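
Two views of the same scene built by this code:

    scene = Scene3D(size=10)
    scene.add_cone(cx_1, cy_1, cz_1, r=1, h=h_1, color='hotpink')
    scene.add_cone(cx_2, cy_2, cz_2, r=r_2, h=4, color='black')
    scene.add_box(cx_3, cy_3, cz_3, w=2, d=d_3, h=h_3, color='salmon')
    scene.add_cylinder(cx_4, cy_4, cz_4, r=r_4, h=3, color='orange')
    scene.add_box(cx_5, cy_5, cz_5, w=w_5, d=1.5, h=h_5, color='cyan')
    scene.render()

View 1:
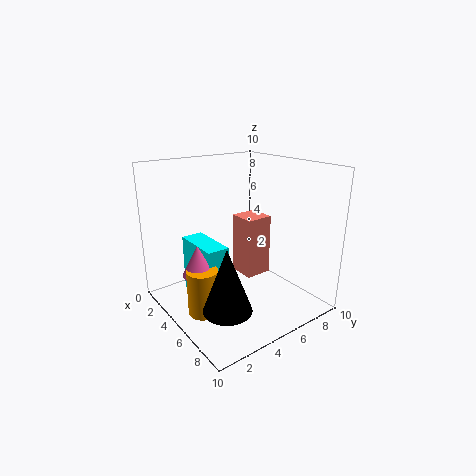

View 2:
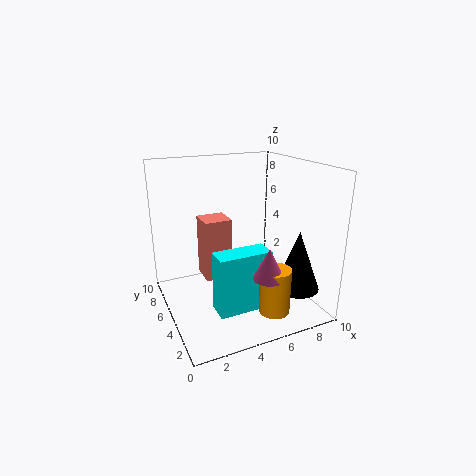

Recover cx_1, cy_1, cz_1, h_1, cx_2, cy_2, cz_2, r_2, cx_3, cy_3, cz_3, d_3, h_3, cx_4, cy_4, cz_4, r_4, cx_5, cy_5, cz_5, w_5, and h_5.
cx_1 = 5.5
cy_1 = 1.5
cz_1 = 3.5
h_1 = 2
cx_2 = 8
cy_2 = 2
cz_2 = 2
r_2 = 1.5
cx_3 = 3
cy_3 = 6
cz_3 = 1.5
d_3 = 2
h_3 = 4.5
cx_4 = 6
cy_4 = 1.5
cz_4 = 1
r_4 = 1
cx_5 = 2.5
cy_5 = 2
cz_5 = 1
w_5 = 3.5
h_5 = 4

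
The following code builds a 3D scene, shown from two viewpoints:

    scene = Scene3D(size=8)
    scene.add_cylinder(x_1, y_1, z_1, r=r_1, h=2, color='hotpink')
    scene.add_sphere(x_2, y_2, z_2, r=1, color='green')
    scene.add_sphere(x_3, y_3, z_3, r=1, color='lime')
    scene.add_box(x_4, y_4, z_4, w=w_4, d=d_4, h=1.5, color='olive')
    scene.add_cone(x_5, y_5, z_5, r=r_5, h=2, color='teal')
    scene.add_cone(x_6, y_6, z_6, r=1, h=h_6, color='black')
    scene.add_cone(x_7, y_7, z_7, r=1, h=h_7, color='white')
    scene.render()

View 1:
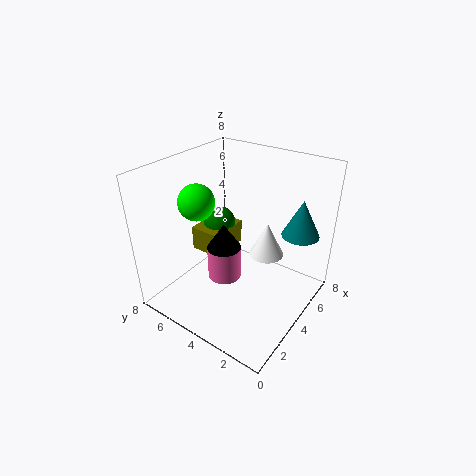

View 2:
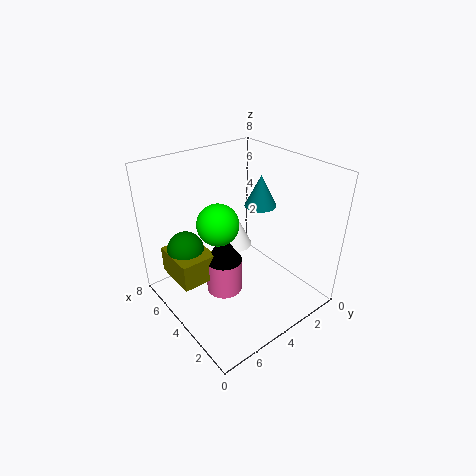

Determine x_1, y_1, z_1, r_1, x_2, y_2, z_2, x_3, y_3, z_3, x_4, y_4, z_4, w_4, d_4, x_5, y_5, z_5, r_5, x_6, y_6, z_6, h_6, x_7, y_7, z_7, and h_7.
x_1 = 4, y_1 = 5, z_1 = 1, r_1 = 1, x_2 = 5.5, y_2 = 6.5, z_2 = 3.5, x_3 = 3, y_3 = 6, z_3 = 6, x_4 = 4, y_4 = 5.5, z_4 = 2, w_4 = 2.5, d_4 = 2, x_5 = 5.5, y_5 = 1, z_5 = 4.5, r_5 = 1, x_6 = 4, y_6 = 5, z_6 = 3, h_6 = 1.5, x_7 = 5.5, y_7 = 3, z_7 = 2.5, h_7 = 2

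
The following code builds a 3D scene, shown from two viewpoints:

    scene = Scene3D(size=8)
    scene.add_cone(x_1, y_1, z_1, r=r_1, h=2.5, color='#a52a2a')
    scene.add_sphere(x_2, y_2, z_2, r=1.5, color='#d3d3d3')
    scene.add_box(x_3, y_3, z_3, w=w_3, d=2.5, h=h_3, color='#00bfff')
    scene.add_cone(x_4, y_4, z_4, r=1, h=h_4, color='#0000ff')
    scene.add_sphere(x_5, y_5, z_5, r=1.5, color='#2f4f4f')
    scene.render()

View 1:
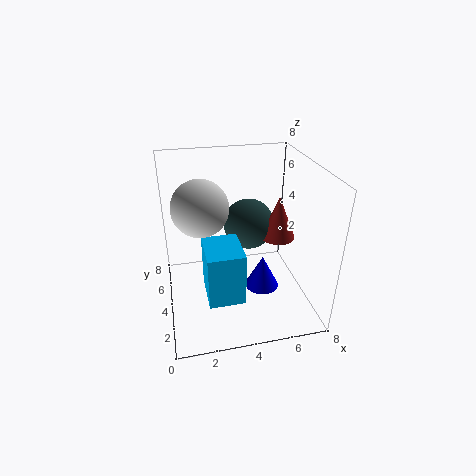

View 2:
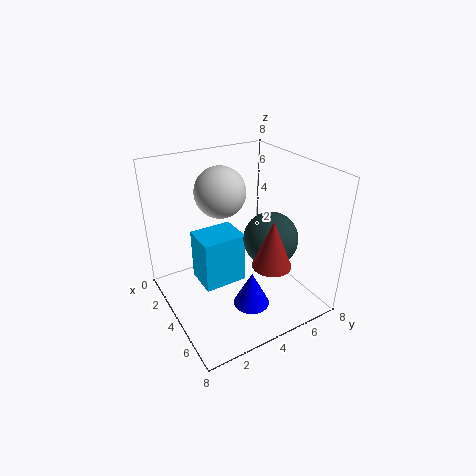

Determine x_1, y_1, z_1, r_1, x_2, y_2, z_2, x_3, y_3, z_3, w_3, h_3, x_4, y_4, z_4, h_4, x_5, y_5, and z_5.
x_1 = 6.5; y_1 = 4.5; z_1 = 3.5; r_1 = 1; x_2 = 2; y_2 = 4; z_2 = 6; x_3 = 2; y_3 = 2; z_3 = 1; w_3 = 2; h_3 = 3; x_4 = 5.5; y_4 = 4; z_4 = 0.5; h_4 = 2; x_5 = 5; y_5 = 5.5; z_5 = 4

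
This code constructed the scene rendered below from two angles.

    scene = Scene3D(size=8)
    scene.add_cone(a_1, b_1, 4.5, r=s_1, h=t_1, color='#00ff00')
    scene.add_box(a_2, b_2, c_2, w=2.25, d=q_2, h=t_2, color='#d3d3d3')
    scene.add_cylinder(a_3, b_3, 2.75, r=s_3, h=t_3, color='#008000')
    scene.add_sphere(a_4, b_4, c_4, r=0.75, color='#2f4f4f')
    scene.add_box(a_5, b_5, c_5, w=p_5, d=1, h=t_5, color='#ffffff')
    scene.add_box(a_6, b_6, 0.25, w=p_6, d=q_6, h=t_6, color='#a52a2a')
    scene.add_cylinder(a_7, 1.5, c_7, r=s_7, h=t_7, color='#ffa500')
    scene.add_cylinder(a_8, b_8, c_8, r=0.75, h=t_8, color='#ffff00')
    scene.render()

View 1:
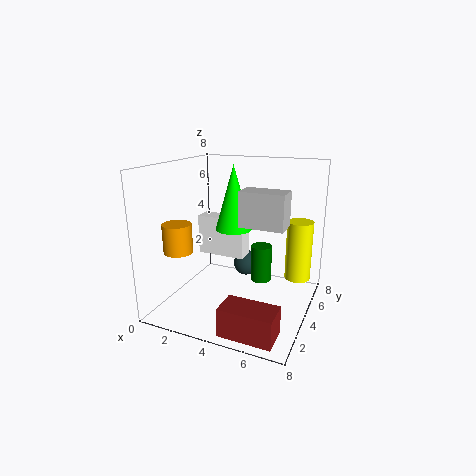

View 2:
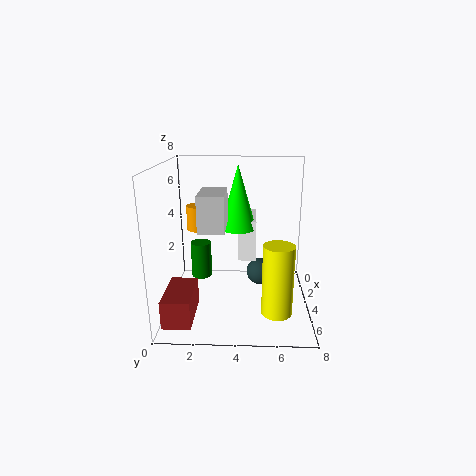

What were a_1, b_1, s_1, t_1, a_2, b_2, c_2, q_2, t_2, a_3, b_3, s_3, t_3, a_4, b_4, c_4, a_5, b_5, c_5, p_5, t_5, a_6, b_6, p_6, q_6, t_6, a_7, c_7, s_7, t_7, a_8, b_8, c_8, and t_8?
a_1 = 3.75; b_1 = 4; s_1 = 1; t_1 = 3.5; a_2 = 4.75; b_2 = 2.25; c_2 = 5.25; q_2 = 1.25; t_2 = 1.75; a_3 = 6; b_3 = 2.25; s_3 = 0.5; t_3 = 1.75; a_4 = 4; b_4 = 5.25; c_4 = 2; a_5 = 1.5; b_5 = 4; c_5 = 2.75; p_5 = 2.75; t_5 = 2.25; a_6 = 4.5; b_6 = 0.25; p_6 = 2.75; q_6 = 1.5; t_6 = 1.5; a_7 = 1.75; c_7 = 3.75; s_7 = 0.75; t_7 = 1.5; a_8 = 7; b_8 = 6; c_8 = 1.25; t_8 = 3.5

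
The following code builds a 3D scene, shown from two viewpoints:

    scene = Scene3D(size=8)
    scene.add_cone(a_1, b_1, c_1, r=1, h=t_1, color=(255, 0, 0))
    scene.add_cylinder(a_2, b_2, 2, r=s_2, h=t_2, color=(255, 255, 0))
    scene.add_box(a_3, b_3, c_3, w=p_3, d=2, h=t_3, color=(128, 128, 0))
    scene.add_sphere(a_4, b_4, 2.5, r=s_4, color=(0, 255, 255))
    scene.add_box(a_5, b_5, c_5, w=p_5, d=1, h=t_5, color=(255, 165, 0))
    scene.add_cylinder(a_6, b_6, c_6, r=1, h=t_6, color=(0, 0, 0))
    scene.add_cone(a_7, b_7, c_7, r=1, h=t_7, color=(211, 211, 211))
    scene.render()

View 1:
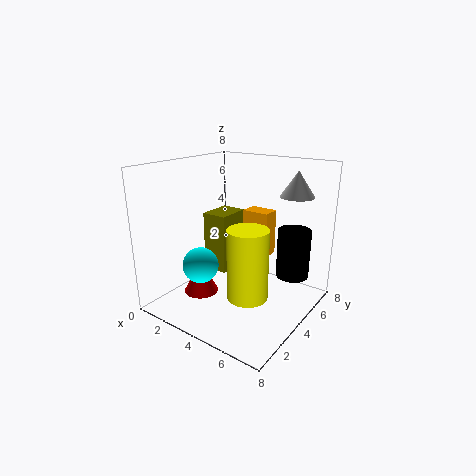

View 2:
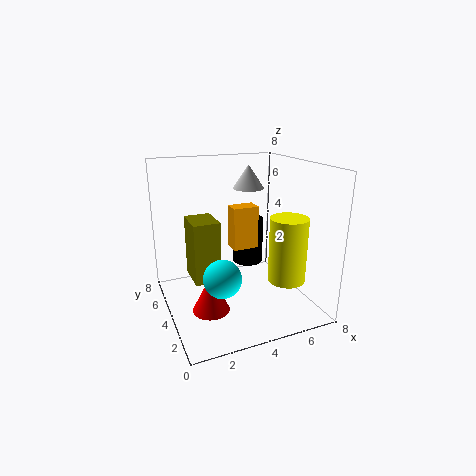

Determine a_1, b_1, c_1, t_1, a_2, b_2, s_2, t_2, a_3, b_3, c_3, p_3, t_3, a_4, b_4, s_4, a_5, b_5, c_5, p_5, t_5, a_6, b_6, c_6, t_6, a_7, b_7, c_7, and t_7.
a_1 = 2; b_1 = 3; c_1 = 0.5; t_1 = 2; a_2 = 6; b_2 = 2; s_2 = 1; t_2 = 3.5; a_3 = 1.5; b_3 = 4; c_3 = 1.5; p_3 = 1.5; t_3 = 3.5; a_4 = 2.5; b_4 = 2.5; s_4 = 1; a_5 = 4; b_5 = 4.5; c_5 = 3; p_5 = 1.5; t_5 = 2.5; a_6 = 6; b_6 = 7; c_6 = 1; t_6 = 3; a_7 = 6; b_7 = 7; c_7 = 6; t_7 = 1.5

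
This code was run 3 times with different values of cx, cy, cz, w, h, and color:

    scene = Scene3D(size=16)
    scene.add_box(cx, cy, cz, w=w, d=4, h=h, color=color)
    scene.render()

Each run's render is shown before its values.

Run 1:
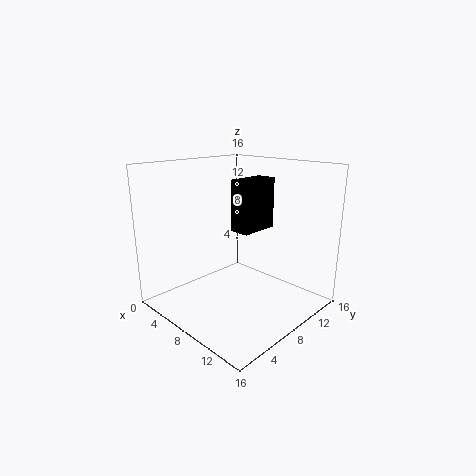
cx = 10
cy = 5
cz = 10
w = 2
h = 5
color = 'black'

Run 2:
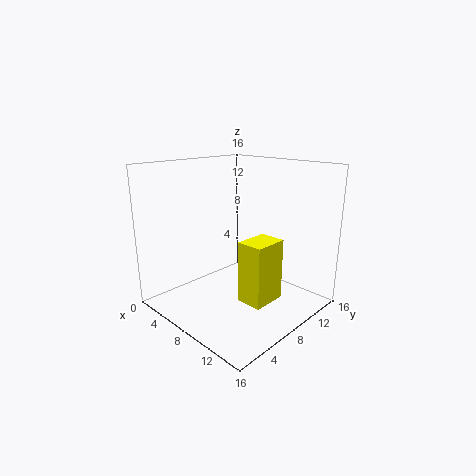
cx = 9
cy = 7
cz = 1
w = 3
h = 7
color = 'yellow'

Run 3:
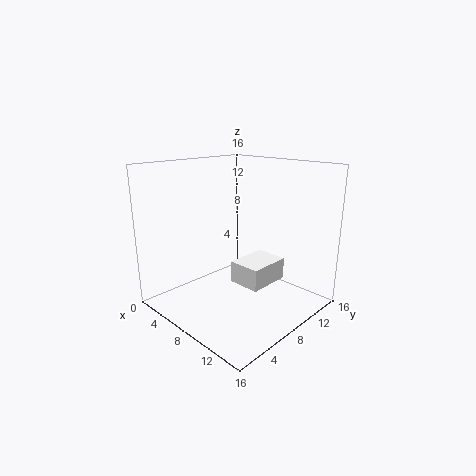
cx = 12
cy = 3
cz = 6
w = 3
h = 2
color = 'white'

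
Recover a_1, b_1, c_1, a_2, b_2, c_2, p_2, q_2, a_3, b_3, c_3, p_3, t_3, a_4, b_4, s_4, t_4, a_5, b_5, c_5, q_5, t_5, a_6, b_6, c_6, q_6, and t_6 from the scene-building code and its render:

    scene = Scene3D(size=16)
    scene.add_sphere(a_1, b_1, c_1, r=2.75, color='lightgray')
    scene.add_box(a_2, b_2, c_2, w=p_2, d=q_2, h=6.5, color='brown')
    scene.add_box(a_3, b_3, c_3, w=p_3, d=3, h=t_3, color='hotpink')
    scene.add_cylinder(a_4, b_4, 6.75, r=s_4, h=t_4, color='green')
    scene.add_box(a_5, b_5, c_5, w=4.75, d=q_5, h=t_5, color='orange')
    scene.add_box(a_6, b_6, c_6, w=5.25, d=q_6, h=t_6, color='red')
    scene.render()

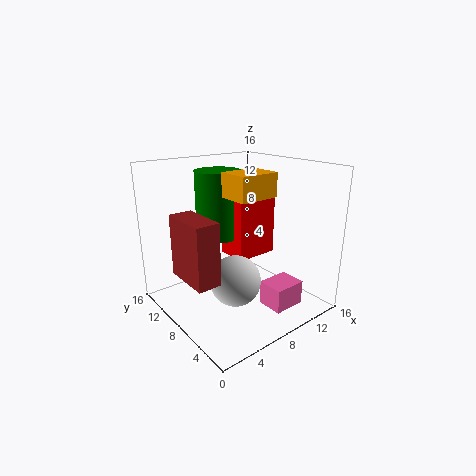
a_1 = 6.25
b_1 = 6.25
c_1 = 4
a_2 = 1
b_2 = 5
c_2 = 5
p_2 = 2.5
q_2 = 5.25
a_3 = 9.5
b_3 = 2.75
c_3 = 0.25
p_3 = 3.75
t_3 = 2.75
a_4 = 8.75
b_4 = 12.75
s_4 = 2.75
t_4 = 8
a_5 = 7.5
b_5 = 6.5
c_5 = 12.25
q_5 = 3.75
t_5 = 2.75
a_6 = 9
b_6 = 8.75
c_6 = 4.5
q_6 = 3.75
t_6 = 7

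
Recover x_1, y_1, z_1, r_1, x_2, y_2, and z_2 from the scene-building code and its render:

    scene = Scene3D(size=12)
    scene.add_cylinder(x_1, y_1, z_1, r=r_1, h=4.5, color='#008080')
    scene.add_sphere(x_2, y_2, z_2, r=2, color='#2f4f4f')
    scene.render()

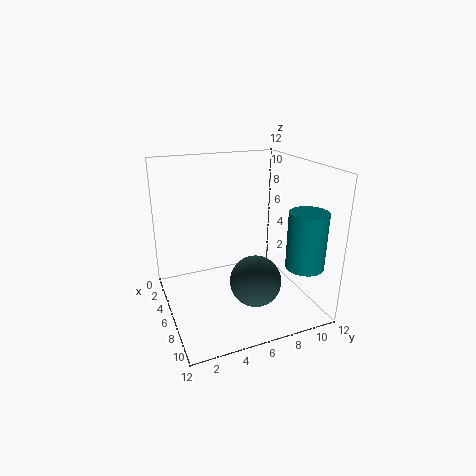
x_1 = 10, y_1 = 10, z_1 = 4.5, r_1 = 1.5, x_2 = 9, y_2 = 6.25, z_2 = 3.5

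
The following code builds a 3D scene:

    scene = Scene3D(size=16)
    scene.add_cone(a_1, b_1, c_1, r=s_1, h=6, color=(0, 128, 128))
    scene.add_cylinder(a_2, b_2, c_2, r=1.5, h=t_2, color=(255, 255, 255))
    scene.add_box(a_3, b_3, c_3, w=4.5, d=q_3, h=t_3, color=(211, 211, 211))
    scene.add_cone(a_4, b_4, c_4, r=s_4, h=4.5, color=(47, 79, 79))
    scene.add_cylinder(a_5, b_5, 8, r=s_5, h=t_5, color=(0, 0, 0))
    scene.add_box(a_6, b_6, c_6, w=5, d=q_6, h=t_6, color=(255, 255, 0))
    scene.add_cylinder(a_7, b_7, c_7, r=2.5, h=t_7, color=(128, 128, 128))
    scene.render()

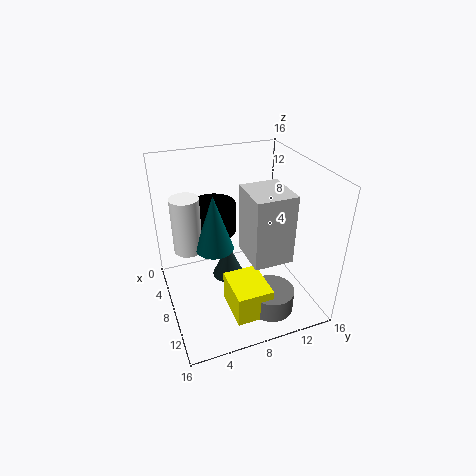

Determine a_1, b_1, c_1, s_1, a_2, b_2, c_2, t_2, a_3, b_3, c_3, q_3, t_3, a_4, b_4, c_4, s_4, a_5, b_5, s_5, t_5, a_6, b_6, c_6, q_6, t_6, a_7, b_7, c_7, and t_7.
a_1 = 9; b_1 = 5; c_1 = 8; s_1 = 2; a_2 = 7.5; b_2 = 2.5; c_2 = 7.5; t_2 = 6; a_3 = 9.5; b_3 = 7.5; c_3 = 8; q_3 = 4; t_3 = 7; a_4 = 4.5; b_4 = 8; c_4 = 0.5; s_4 = 2; a_5 = 5.5; b_5 = 6; s_5 = 2.5; t_5 = 3.5; a_6 = 8.5; b_6 = 6; c_6 = 0.5; q_6 = 4; t_6 = 3.5; a_7 = 12; b_7 = 10.5; c_7 = 0.5; t_7 = 2.5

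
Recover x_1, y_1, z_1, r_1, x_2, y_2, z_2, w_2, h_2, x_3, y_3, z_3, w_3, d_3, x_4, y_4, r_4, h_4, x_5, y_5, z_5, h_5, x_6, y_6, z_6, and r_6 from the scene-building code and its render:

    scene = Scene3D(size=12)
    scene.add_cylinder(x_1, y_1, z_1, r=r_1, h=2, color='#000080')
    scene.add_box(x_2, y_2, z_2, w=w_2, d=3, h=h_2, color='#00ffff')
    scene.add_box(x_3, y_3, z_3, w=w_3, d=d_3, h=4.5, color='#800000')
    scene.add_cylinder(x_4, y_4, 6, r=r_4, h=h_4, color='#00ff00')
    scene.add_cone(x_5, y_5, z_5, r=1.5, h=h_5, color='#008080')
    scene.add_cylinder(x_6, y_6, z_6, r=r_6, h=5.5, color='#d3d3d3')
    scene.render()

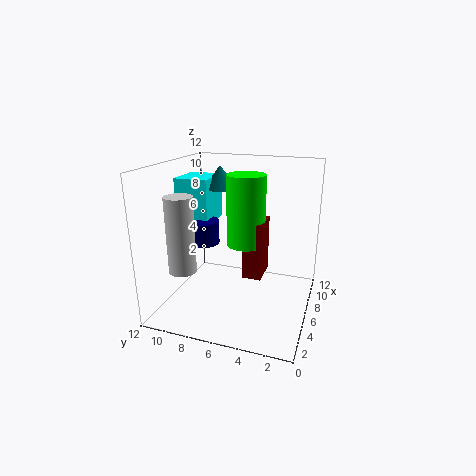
x_1 = 6.5, y_1 = 9.5, z_1 = 5, r_1 = 1.5, x_2 = 6.5, y_2 = 9, z_2 = 6.5, w_2 = 3.5, h_2 = 4, x_3 = 4, y_3 = 3.5, z_3 = 3.5, w_3 = 2.5, d_3 = 1.5, x_4 = 5, y_4 = 5, r_4 = 1.5, h_4 = 5.5, x_5 = 8.5, y_5 = 8.5, z_5 = 9.5, h_5 = 2, x_6 = 1, y_6 = 8.5, z_6 = 5, r_6 = 1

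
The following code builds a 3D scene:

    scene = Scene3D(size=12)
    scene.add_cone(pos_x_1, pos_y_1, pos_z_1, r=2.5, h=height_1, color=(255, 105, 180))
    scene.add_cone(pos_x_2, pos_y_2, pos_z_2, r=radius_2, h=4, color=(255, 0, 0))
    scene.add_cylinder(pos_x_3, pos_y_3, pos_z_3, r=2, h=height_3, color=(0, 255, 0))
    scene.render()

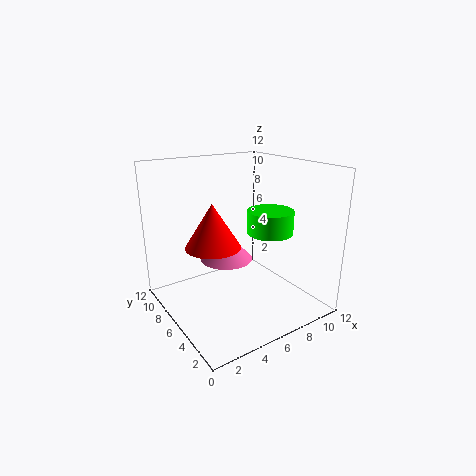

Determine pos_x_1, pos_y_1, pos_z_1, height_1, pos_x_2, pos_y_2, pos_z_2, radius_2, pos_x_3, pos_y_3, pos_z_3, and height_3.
pos_x_1 = 7
pos_y_1 = 9.5
pos_z_1 = 2.5
height_1 = 2.5
pos_x_2 = 5
pos_y_2 = 8.5
pos_z_2 = 4.5
radius_2 = 2.5
pos_x_3 = 9
pos_y_3 = 5.5
pos_z_3 = 6
height_3 = 2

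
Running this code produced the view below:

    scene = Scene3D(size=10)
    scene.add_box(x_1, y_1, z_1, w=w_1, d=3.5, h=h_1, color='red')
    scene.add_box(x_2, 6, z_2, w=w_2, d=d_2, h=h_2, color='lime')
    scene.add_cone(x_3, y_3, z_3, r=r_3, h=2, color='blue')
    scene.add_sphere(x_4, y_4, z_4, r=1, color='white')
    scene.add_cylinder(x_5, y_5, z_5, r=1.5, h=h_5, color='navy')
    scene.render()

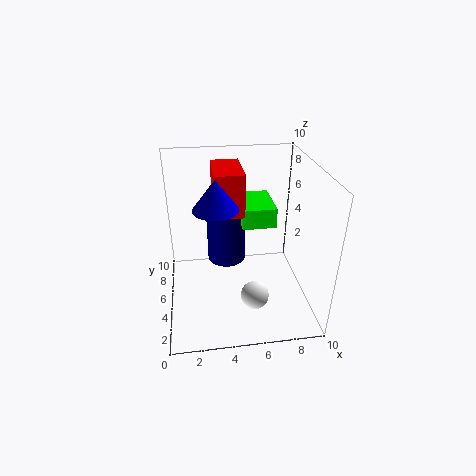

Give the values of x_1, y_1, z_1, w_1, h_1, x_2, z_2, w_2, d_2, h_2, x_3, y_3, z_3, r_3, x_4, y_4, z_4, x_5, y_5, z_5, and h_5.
x_1 = 3.5, y_1 = 5, z_1 = 6.5, w_1 = 2, h_1 = 3, x_2 = 5.5, z_2 = 5, w_2 = 2.5, d_2 = 3.5, h_2 = 1.5, x_3 = 3.5, y_3 = 4.5, z_3 = 7.5, r_3 = 1.5, x_4 = 6, y_4 = 3.5, z_4 = 1, x_5 = 4.5, y_5 = 8, z_5 = 1.5, h_5 = 4.5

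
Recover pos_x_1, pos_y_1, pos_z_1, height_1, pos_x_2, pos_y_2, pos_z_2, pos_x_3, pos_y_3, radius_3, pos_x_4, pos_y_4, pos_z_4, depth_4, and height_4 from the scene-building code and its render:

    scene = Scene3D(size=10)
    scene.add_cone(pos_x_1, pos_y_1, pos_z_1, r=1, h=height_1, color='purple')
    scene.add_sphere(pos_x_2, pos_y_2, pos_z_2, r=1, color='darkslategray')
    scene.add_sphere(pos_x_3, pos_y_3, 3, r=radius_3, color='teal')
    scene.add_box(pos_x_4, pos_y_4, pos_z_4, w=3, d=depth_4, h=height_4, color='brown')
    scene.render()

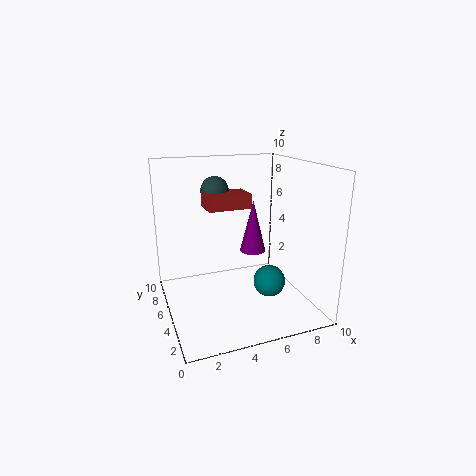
pos_x_1 = 7; pos_y_1 = 7; pos_z_1 = 3; height_1 = 4; pos_x_2 = 4; pos_y_2 = 7; pos_z_2 = 8; pos_x_3 = 6; pos_y_3 = 2; radius_3 = 1; pos_x_4 = 3; pos_y_4 = 5; pos_z_4 = 7; depth_4 = 2; height_4 = 1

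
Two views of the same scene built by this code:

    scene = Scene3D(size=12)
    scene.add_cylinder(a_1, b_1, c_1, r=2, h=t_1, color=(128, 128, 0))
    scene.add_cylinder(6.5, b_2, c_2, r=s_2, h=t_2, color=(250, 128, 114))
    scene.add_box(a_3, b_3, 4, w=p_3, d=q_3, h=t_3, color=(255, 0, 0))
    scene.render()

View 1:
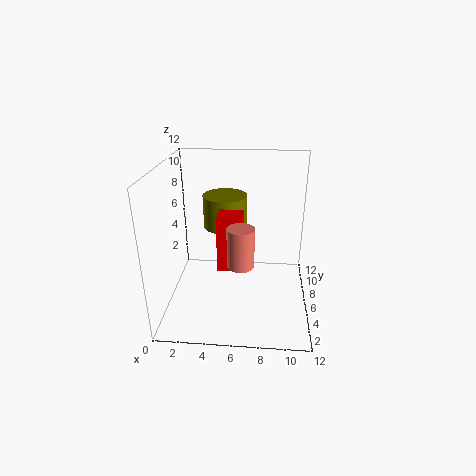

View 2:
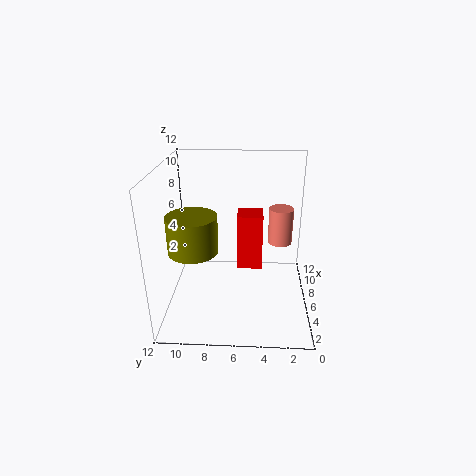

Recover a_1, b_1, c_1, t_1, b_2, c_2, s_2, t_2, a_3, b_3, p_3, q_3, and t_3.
a_1 = 4.5, b_1 = 9.5, c_1 = 5.5, t_1 = 3, b_2 = 2.5, c_2 = 5.5, s_2 = 1, t_2 = 3, a_3 = 4.5, b_3 = 4, p_3 = 2, q_3 = 2, t_3 = 4.5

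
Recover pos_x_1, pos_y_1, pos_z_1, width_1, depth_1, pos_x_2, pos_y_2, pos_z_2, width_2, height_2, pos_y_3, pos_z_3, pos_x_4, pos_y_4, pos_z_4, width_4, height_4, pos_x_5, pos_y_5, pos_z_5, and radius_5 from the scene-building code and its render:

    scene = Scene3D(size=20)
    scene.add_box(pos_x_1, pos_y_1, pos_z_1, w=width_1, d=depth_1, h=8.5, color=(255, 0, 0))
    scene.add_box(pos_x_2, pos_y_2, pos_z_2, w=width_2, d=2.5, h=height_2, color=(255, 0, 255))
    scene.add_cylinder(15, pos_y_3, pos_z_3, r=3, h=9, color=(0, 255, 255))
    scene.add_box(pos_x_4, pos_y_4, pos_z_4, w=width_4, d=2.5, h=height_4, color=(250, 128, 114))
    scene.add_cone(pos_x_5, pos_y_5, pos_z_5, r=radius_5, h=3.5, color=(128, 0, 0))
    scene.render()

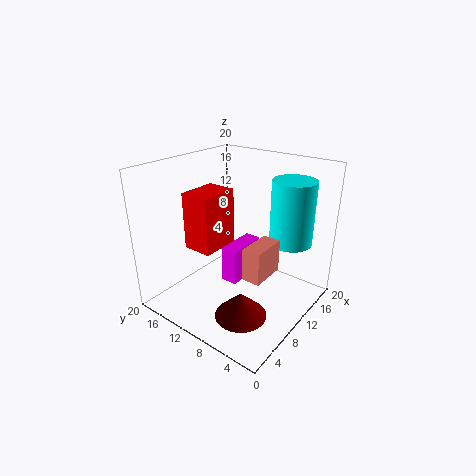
pos_x_1 = 7.5; pos_y_1 = 13.5; pos_z_1 = 7; width_1 = 6; depth_1 = 4.5; pos_x_2 = 10.5; pos_y_2 = 11; pos_z_2 = 1.5; width_2 = 6.5; height_2 = 5.5; pos_y_3 = 4.5; pos_z_3 = 9; pos_x_4 = 7; pos_y_4 = 4.5; pos_z_4 = 6; width_4 = 5; height_4 = 4.5; pos_x_5 = 6; pos_y_5 = 6.5; pos_z_5 = 1; radius_5 = 3.5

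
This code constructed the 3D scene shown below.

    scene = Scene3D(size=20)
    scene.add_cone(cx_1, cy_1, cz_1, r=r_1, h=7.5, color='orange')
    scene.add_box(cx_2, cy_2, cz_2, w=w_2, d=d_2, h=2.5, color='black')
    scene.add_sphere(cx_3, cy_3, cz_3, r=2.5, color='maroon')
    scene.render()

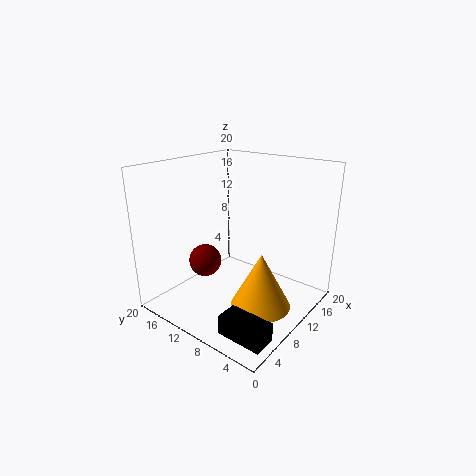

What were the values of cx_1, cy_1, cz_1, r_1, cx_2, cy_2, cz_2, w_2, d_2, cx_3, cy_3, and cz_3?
cx_1 = 8.5
cy_1 = 5
cz_1 = 2
r_1 = 4
cx_2 = 1.5
cy_2 = 0.5
cz_2 = 1
w_2 = 3
d_2 = 6
cx_3 = 10
cy_3 = 16.5
cz_3 = 4.5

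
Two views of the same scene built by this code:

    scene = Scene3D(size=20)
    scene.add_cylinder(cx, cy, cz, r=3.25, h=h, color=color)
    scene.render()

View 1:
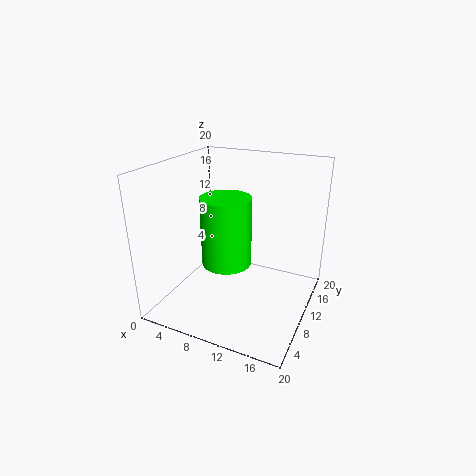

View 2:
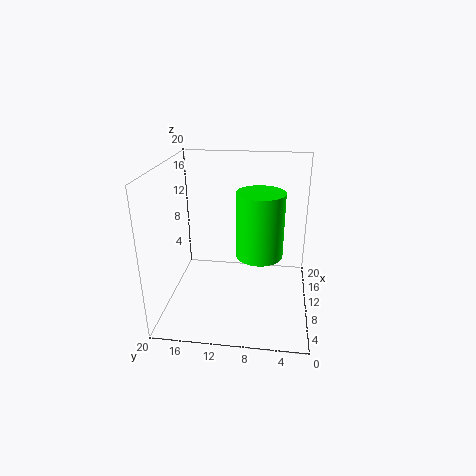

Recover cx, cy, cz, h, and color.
cx = 9.75, cy = 7, cz = 7.75, h = 9, color = 'lime'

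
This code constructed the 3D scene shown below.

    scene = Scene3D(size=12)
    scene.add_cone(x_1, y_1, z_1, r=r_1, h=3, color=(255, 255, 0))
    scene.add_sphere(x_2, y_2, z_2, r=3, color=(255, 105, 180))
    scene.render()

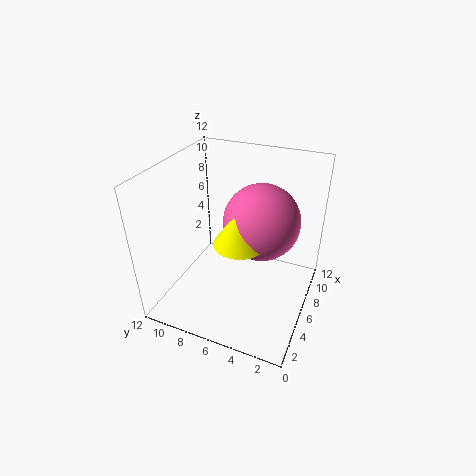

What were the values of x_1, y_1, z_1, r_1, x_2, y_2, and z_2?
x_1 = 4; y_1 = 5; z_1 = 7; r_1 = 2; x_2 = 6; y_2 = 4; z_2 = 8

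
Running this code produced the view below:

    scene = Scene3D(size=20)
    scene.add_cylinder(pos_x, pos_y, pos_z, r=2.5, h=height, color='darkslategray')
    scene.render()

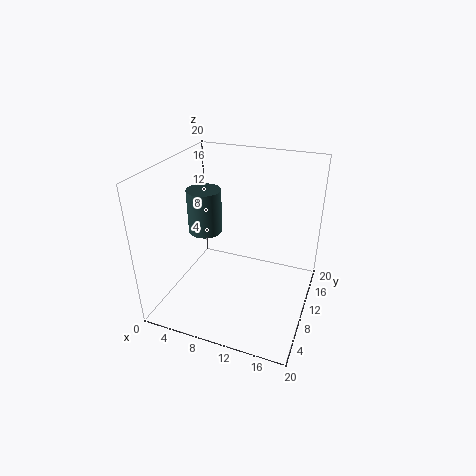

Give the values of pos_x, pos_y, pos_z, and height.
pos_x = 4, pos_y = 12, pos_z = 9, height = 6.5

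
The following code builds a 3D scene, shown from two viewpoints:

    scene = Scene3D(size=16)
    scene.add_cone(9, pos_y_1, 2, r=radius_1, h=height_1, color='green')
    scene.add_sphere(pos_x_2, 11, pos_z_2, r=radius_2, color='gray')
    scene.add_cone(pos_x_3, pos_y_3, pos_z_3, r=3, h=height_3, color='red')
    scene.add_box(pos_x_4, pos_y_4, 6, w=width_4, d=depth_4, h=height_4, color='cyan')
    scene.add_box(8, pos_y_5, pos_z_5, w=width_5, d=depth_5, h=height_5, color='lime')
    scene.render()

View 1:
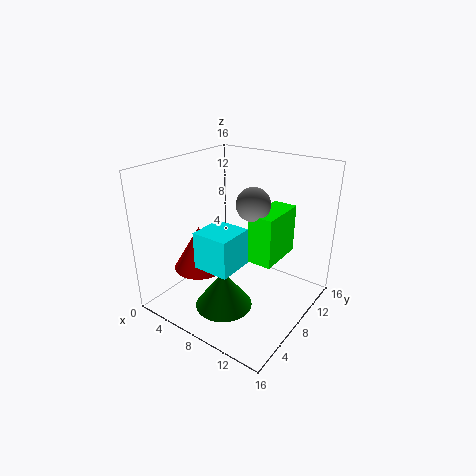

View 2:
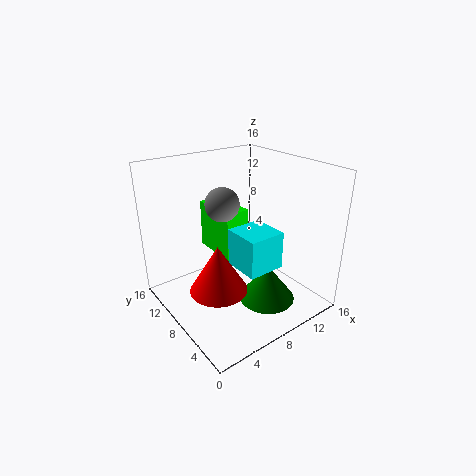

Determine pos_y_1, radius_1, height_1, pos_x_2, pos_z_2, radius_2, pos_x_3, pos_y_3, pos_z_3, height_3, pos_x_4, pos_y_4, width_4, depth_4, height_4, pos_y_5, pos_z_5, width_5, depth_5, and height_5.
pos_y_1 = 4, radius_1 = 3, height_1 = 4, pos_x_2 = 8, pos_z_2 = 11, radius_2 = 2, pos_x_3 = 4, pos_y_3 = 6, pos_z_3 = 4, height_3 = 5, pos_x_4 = 6, pos_y_4 = 3, width_4 = 4, depth_4 = 4, height_4 = 4, pos_y_5 = 10, pos_z_5 = 4, width_5 = 3, depth_5 = 6, height_5 = 6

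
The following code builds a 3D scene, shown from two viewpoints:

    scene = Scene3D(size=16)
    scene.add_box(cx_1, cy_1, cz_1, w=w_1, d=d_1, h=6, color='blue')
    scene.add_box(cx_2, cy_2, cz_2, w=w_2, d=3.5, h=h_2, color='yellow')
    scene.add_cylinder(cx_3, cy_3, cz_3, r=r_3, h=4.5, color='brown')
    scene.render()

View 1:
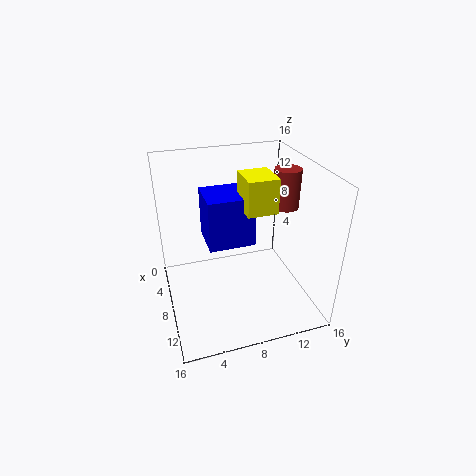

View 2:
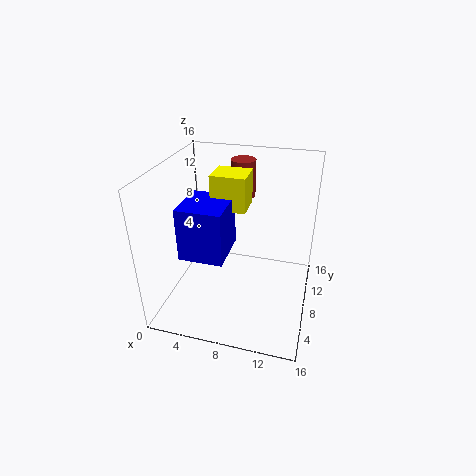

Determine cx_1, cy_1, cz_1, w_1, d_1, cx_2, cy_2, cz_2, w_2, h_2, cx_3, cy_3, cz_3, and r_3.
cx_1 = 2
cy_1 = 5
cz_1 = 6
w_1 = 5
d_1 = 5.5
cx_2 = 4.5
cy_2 = 9
cz_2 = 10.5
w_2 = 4
h_2 = 4
cx_3 = 7
cy_3 = 14
cz_3 = 10.5
r_3 = 1.5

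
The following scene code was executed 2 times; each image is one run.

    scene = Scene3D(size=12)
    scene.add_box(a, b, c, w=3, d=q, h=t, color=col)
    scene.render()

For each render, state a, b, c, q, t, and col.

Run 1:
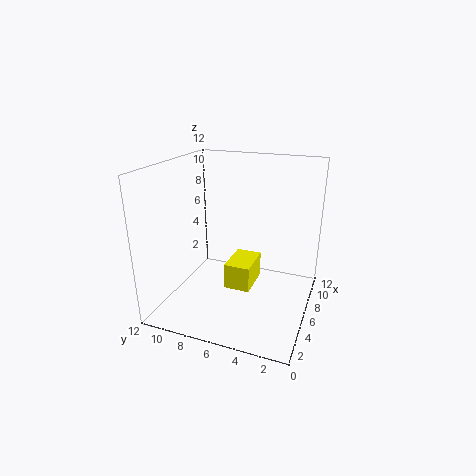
a = 3, b = 4, c = 3, q = 2, t = 2, col = 'yellow'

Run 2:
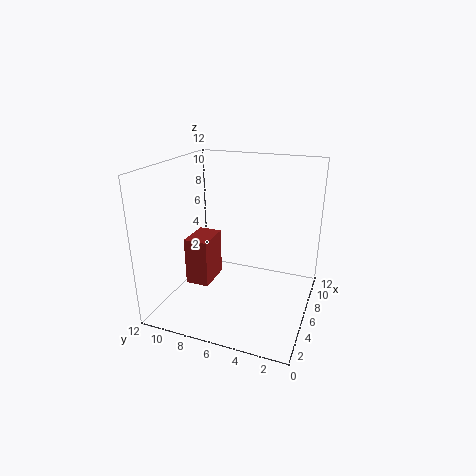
a = 4, b = 8, c = 2, q = 2, t = 4, col = 'brown'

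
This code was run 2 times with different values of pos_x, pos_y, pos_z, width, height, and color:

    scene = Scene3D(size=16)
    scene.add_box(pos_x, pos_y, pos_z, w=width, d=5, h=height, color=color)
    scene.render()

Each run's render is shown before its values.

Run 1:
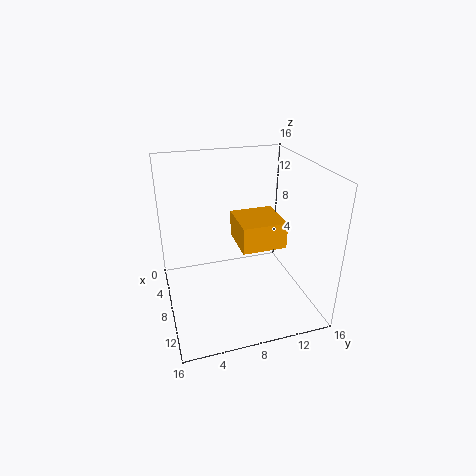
pos_x = 5; pos_y = 8; pos_z = 7; width = 5; height = 3; color = 'orange'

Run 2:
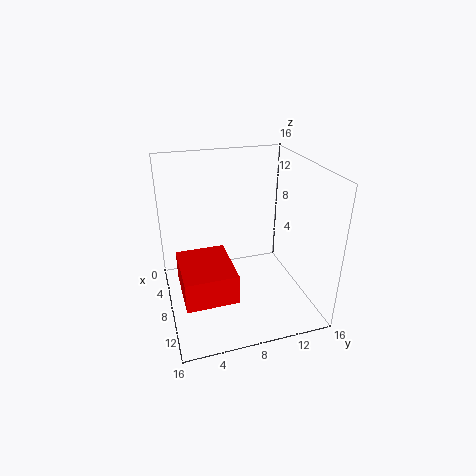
pos_x = 9; pos_y = 1; pos_z = 5; width = 6; height = 3; color = 'red'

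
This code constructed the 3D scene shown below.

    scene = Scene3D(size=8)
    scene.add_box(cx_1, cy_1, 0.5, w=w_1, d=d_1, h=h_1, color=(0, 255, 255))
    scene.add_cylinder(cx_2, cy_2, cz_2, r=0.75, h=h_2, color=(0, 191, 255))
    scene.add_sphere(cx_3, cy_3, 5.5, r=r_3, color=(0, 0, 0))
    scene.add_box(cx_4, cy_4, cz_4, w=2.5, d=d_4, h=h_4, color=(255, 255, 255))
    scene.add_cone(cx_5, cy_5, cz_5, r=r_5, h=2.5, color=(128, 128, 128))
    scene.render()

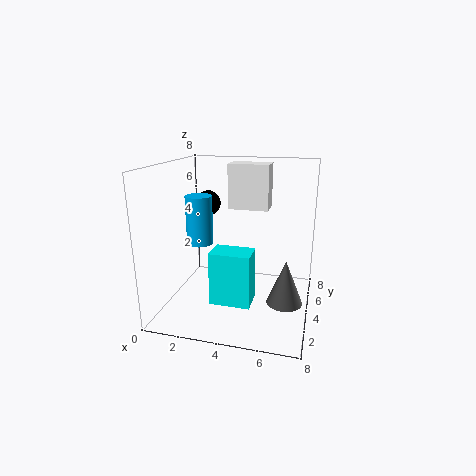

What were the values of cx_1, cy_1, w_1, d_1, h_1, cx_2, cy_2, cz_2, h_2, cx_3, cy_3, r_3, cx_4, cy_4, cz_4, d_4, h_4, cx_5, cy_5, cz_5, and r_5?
cx_1 = 2.75
cy_1 = 2.5
w_1 = 2.25
d_1 = 1.5
h_1 = 3
cx_2 = 1.75
cy_2 = 4
cz_2 = 3.5
h_2 = 2.75
cx_3 = 1.75
cy_3 = 5.5
r_3 = 0.75
cx_4 = 2.75
cy_4 = 6.25
cz_4 = 5
d_4 = 1.5
h_4 = 2.75
cx_5 = 6.75
cy_5 = 3.75
cz_5 = 0.5
r_5 = 1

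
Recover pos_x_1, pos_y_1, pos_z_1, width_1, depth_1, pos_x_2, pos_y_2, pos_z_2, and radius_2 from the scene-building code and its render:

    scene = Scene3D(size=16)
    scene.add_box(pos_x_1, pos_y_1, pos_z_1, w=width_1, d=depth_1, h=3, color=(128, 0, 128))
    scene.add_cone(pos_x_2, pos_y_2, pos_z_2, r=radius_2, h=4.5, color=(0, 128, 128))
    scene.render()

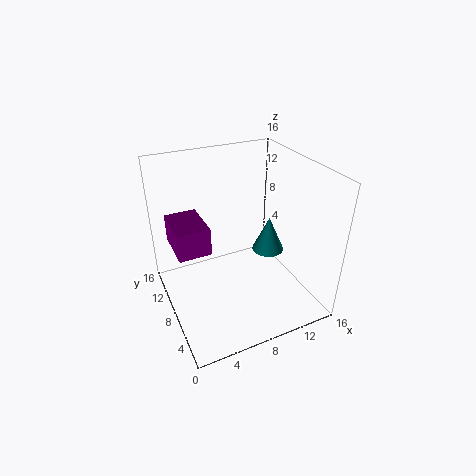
pos_x_1 = 1
pos_y_1 = 7
pos_z_1 = 7.5
width_1 = 3.5
depth_1 = 5
pos_x_2 = 13.5
pos_y_2 = 10.5
pos_z_2 = 3.5
radius_2 = 2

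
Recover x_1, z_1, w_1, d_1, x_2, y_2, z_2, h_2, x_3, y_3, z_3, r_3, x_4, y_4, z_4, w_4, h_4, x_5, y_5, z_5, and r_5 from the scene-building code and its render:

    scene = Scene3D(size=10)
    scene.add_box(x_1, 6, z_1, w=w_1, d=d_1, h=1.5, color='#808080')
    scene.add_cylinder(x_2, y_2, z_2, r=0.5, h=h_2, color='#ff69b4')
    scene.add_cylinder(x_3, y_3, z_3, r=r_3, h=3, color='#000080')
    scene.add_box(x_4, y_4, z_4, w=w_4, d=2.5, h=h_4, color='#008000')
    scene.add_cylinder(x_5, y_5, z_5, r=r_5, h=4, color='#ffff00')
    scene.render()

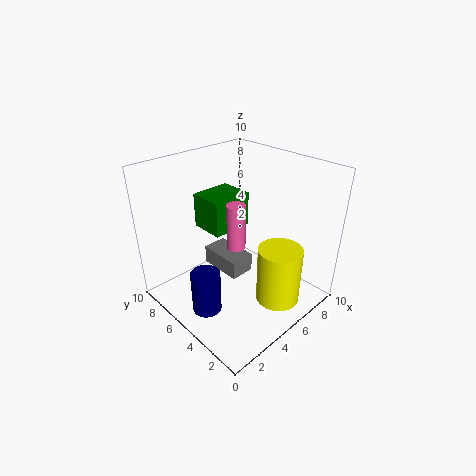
x_1 = 5.5
z_1 = 0.5
w_1 = 2
d_1 = 3.5
x_2 = 2
y_2 = 2
z_2 = 7
h_2 = 2.5
x_3 = 2
y_3 = 5
z_3 = 0.5
r_3 = 1
x_4 = 4
y_4 = 6
z_4 = 5
w_4 = 3
h_4 = 2.5
x_5 = 6
y_5 = 2
z_5 = 1
r_5 = 1.5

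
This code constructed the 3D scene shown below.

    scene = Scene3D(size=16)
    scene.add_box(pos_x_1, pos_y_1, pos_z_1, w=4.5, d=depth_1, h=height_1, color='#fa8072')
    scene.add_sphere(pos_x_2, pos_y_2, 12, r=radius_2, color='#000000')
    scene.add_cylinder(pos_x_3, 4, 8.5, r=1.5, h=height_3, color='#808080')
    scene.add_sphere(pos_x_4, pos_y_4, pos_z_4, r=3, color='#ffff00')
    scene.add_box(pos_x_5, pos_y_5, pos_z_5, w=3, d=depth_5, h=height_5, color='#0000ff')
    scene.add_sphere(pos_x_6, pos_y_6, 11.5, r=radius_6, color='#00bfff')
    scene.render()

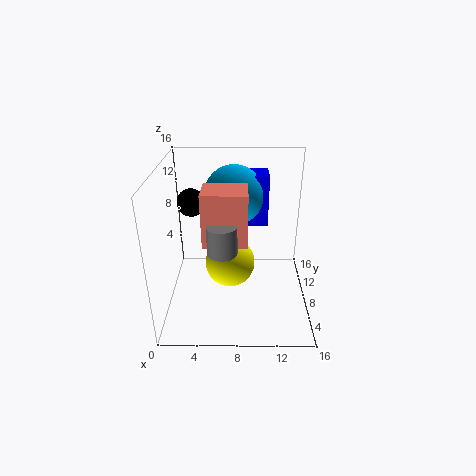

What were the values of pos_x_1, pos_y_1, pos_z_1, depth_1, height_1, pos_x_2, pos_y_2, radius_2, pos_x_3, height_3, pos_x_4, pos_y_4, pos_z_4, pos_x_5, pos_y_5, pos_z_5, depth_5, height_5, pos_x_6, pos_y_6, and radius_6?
pos_x_1 = 4.5; pos_y_1 = 4; pos_z_1 = 9; depth_1 = 3.5; height_1 = 5.5; pos_x_2 = 3; pos_y_2 = 8.5; radius_2 = 1.5; pos_x_3 = 6.5; height_3 = 3; pos_x_4 = 7; pos_y_4 = 10; pos_z_4 = 3.5; pos_x_5 = 8.5; pos_y_5 = 11; pos_z_5 = 8; depth_5 = 3.5; height_5 = 6; pos_x_6 = 7.5; pos_y_6 = 12; radius_6 = 3.5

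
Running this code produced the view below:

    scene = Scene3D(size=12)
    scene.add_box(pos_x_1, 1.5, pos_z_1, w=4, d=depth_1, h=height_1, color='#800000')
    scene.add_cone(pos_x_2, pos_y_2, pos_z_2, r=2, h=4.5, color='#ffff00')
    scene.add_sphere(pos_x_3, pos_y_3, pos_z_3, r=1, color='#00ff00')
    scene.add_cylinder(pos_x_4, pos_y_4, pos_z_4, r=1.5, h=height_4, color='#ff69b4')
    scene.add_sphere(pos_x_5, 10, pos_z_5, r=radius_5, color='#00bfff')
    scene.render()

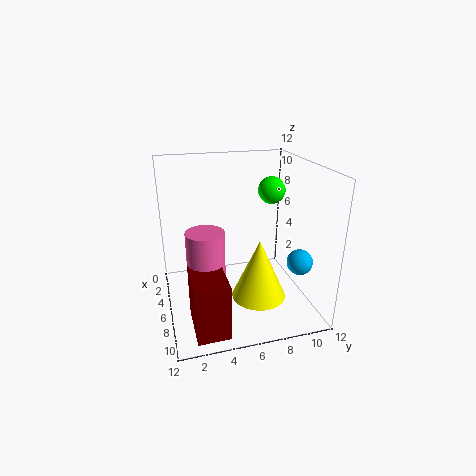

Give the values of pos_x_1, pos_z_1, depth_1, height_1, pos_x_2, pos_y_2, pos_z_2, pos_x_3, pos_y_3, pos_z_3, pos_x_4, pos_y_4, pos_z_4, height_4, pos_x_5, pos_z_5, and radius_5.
pos_x_1 = 7.5, pos_z_1 = 0.5, depth_1 = 2.5, height_1 = 4.5, pos_x_2 = 10, pos_y_2 = 6.5, pos_z_2 = 3, pos_x_3 = 8, pos_y_3 = 8, pos_z_3 = 10.5, pos_x_4 = 7.5, pos_y_4 = 3, pos_z_4 = 3, height_4 = 4.5, pos_x_5 = 9.5, pos_z_5 = 5, radius_5 = 1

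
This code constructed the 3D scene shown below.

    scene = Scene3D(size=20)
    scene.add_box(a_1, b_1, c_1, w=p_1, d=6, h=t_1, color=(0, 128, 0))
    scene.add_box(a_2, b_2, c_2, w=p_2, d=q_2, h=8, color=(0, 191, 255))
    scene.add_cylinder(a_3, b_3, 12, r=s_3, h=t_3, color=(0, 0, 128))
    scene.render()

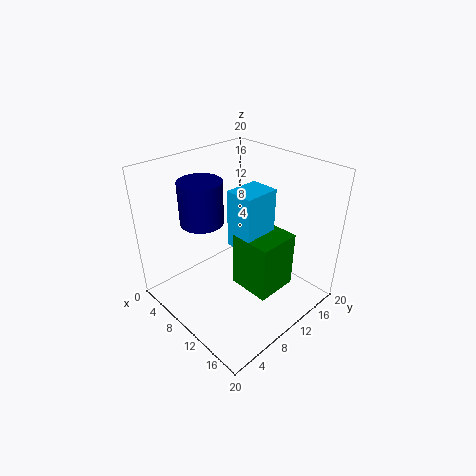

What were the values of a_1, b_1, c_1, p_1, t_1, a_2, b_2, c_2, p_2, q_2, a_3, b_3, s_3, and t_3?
a_1 = 10, b_1 = 9, c_1 = 3, p_1 = 6, t_1 = 8, a_2 = 9, b_2 = 9, c_2 = 9, p_2 = 4, q_2 = 5, a_3 = 6, b_3 = 7, s_3 = 3, t_3 = 6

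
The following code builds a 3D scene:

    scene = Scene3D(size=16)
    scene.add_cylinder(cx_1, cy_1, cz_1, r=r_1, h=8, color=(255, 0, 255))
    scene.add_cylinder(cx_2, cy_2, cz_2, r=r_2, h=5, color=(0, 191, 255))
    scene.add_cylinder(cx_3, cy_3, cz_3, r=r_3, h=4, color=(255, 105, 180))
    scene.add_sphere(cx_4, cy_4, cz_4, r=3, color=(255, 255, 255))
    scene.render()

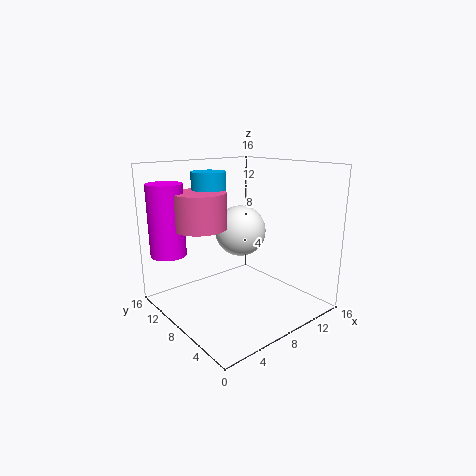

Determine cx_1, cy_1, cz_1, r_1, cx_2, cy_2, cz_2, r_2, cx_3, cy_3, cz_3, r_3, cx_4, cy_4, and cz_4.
cx_1 = 2
cy_1 = 13
cz_1 = 6
r_1 = 2
cx_2 = 7
cy_2 = 12
cz_2 = 10
r_2 = 2
cx_3 = 5
cy_3 = 11
cz_3 = 9
r_3 = 3
cx_4 = 10
cy_4 = 10
cz_4 = 8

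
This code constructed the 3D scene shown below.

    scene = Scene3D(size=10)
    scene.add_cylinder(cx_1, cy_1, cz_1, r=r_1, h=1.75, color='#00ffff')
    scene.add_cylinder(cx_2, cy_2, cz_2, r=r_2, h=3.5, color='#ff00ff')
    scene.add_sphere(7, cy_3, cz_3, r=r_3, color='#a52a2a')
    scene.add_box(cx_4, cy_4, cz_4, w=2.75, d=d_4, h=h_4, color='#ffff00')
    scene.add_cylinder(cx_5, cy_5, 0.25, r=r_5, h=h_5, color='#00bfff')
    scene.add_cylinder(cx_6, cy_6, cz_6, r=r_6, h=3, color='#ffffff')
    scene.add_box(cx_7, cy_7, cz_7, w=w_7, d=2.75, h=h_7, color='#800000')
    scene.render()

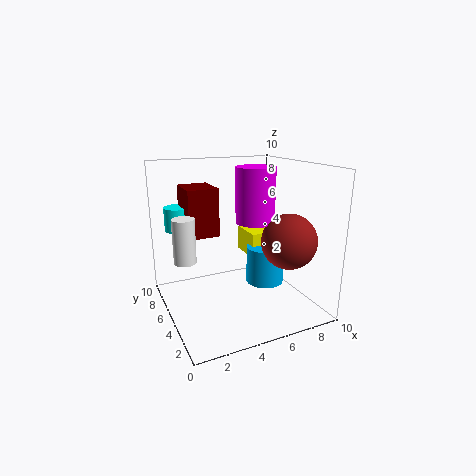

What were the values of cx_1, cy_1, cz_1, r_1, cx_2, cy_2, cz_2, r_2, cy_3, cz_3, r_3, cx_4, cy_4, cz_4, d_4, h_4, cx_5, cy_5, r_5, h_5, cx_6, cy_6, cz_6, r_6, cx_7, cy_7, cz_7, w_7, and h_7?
cx_1 = 1.75
cy_1 = 8.5
cz_1 = 5
r_1 = 1
cx_2 = 5.5
cy_2 = 3.5
cz_2 = 6.5
r_2 = 1.25
cy_3 = 1.75
cz_3 = 5.5
r_3 = 1.75
cx_4 = 7.25
cy_4 = 7
cz_4 = 2.25
d_4 = 2.75
h_4 = 2
cx_5 = 8.25
cy_5 = 6.75
r_5 = 1.5
h_5 = 3
cx_6 = 1.25
cy_6 = 5.25
cz_6 = 3.75
r_6 = 0.75
cx_7 = 2
cy_7 = 6.5
cz_7 = 4.75
w_7 = 2.25
h_7 = 3.5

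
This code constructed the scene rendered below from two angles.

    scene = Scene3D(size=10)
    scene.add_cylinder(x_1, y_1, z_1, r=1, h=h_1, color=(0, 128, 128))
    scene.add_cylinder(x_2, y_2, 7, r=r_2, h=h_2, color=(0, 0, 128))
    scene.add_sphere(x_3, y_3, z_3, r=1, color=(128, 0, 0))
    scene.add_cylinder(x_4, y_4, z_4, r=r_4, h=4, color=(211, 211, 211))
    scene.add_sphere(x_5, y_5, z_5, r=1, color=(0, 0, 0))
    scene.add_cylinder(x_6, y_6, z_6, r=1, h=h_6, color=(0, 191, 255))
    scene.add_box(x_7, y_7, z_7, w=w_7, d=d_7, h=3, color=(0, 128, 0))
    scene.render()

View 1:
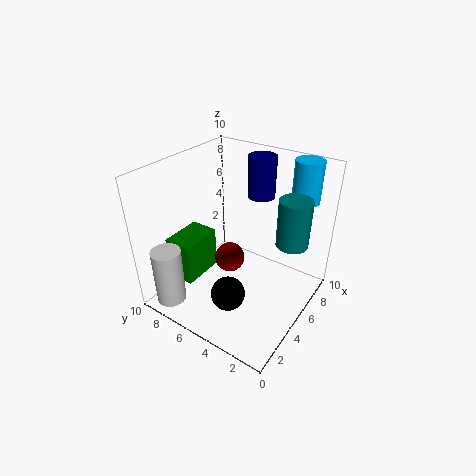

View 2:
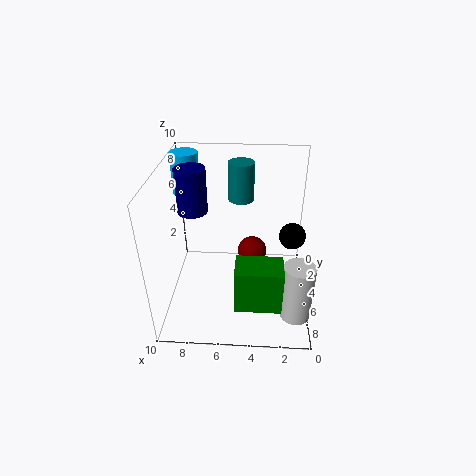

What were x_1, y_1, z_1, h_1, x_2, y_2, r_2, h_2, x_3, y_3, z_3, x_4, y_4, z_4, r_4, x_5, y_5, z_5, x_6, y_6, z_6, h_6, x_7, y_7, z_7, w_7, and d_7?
x_1 = 5, y_1 = 1, z_1 = 6, h_1 = 3, x_2 = 8, y_2 = 5, r_2 = 1, h_2 = 3, x_3 = 4, y_3 = 5, z_3 = 4, x_4 = 1, y_4 = 8, z_4 = 1, r_4 = 1, x_5 = 1, y_5 = 3, z_5 = 4, x_6 = 9, y_6 = 2, z_6 = 7, h_6 = 3, x_7 = 2, y_7 = 7, z_7 = 2, w_7 = 3, d_7 = 2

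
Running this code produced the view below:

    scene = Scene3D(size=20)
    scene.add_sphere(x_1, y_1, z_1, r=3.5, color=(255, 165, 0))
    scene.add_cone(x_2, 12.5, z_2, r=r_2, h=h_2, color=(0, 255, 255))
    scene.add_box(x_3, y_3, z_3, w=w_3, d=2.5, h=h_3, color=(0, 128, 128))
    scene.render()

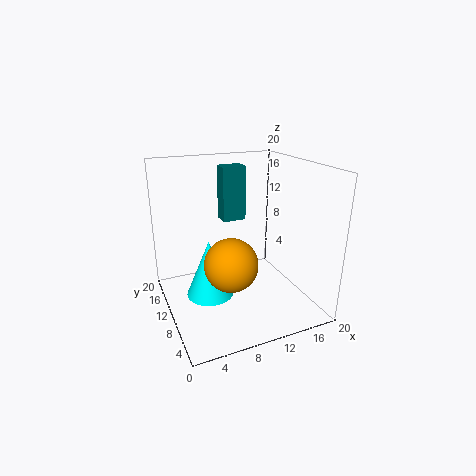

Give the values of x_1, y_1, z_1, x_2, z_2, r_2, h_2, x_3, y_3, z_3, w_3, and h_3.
x_1 = 7.5, y_1 = 6.5, z_1 = 8, x_2 = 6.5, z_2 = 0.5, r_2 = 3.5, h_2 = 8.5, x_3 = 9.5, y_3 = 14, z_3 = 11, w_3 = 3.5, h_3 = 8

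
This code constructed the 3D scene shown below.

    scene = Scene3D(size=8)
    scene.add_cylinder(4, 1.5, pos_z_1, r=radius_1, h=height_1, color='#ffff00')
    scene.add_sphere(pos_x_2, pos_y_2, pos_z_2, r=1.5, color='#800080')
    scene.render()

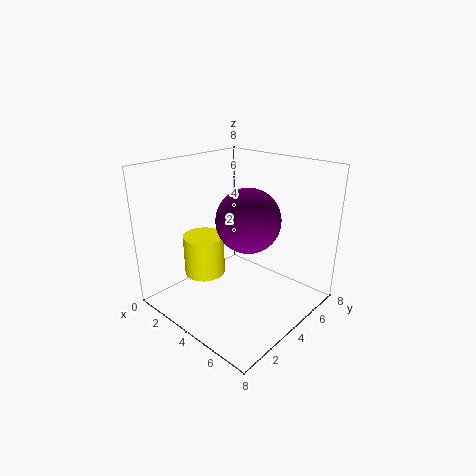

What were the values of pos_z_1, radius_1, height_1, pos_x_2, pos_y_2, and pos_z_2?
pos_z_1 = 3, radius_1 = 1, height_1 = 2, pos_x_2 = 6, pos_y_2 = 2.5, pos_z_2 = 6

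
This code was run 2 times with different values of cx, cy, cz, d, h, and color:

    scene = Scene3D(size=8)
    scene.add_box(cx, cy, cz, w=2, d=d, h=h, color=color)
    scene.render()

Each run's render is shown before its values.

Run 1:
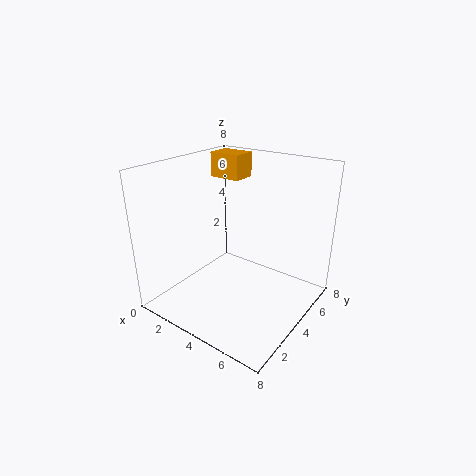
cx = 0.5; cy = 6; cz = 6.5; d = 1.5; h = 1.5; color = 'orange'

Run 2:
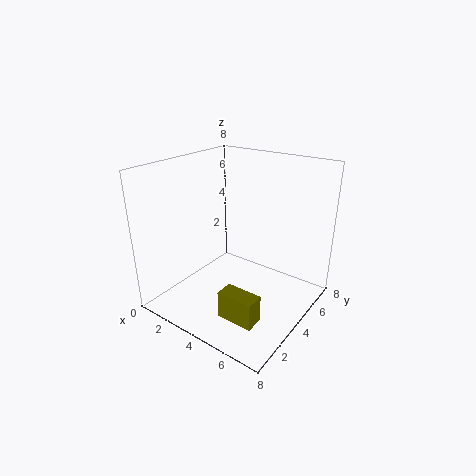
cx = 4.5; cy = 1.5; cz = 0.5; d = 1; h = 1.5; color = 'olive'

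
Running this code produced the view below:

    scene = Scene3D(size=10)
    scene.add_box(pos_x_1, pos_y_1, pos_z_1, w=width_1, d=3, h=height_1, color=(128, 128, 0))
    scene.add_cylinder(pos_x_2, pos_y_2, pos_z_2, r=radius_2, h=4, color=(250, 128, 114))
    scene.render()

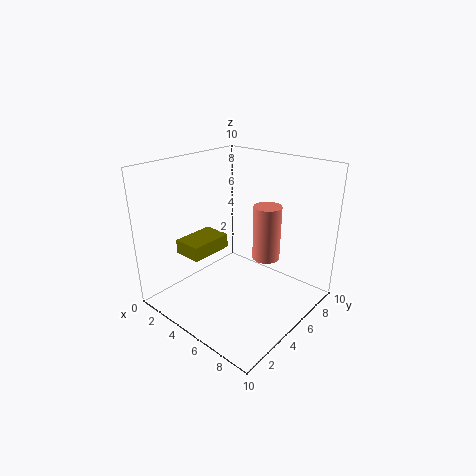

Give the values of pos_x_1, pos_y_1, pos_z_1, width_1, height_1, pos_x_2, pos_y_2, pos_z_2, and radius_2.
pos_x_1 = 2, pos_y_1 = 2, pos_z_1 = 4, width_1 = 2, height_1 = 1, pos_x_2 = 6, pos_y_2 = 7, pos_z_2 = 3, radius_2 = 1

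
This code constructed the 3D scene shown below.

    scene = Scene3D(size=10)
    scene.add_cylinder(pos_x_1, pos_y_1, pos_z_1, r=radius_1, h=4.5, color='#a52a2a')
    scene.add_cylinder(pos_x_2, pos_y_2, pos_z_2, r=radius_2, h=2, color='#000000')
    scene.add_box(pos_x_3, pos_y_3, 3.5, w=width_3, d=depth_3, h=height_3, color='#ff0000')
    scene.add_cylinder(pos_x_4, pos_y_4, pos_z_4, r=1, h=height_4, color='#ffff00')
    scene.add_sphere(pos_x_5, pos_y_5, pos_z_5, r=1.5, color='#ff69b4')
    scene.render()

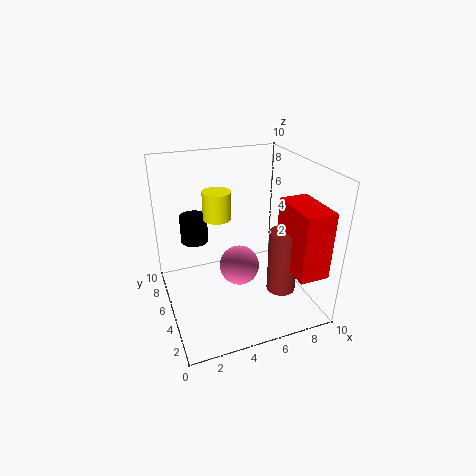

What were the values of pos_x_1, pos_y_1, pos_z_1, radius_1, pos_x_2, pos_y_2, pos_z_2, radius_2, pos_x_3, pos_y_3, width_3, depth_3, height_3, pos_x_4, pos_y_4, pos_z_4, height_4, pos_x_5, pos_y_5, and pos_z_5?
pos_x_1 = 7.5, pos_y_1 = 3, pos_z_1 = 1.5, radius_1 = 1, pos_x_2 = 2.5, pos_y_2 = 7.5, pos_z_2 = 4, radius_2 = 1, pos_x_3 = 7.5, pos_y_3 = 0.5, width_3 = 2, depth_3 = 3.5, height_3 = 4.5, pos_x_4 = 4, pos_y_4 = 6.5, pos_z_4 = 6, height_4 = 2, pos_x_5 = 5.5, pos_y_5 = 6, pos_z_5 = 2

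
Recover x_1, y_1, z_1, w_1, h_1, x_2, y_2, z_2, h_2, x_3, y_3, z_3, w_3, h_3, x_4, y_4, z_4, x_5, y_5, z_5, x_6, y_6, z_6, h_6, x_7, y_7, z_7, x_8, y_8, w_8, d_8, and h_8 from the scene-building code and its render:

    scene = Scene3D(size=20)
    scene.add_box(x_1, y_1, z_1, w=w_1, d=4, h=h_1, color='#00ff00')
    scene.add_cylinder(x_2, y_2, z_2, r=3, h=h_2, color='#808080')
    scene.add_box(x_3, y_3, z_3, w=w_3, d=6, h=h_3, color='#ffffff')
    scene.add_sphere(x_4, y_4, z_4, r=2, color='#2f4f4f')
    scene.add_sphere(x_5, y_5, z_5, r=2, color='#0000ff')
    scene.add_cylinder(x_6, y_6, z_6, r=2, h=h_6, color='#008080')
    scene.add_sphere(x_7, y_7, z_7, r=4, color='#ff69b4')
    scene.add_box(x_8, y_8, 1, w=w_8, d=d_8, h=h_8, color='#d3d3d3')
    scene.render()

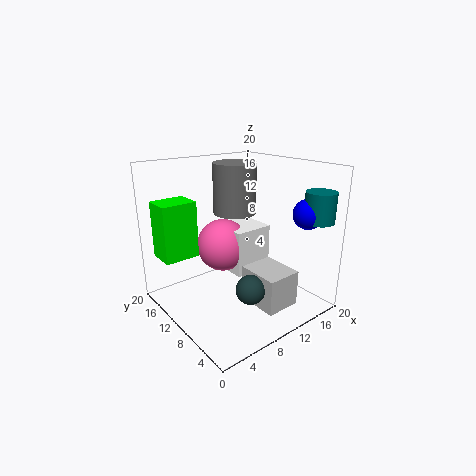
x_1 = 1, y_1 = 14, z_1 = 7, w_1 = 5, h_1 = 8, x_2 = 11, y_2 = 12, z_2 = 13, h_2 = 7, x_3 = 11, y_3 = 11, z_3 = 3, w_3 = 6, h_3 = 7, x_4 = 9, y_4 = 6, z_4 = 4, x_5 = 16, y_5 = 3, z_5 = 14, x_6 = 17, y_6 = 2, z_6 = 13, h_6 = 4, x_7 = 11, y_7 = 15, z_7 = 7, x_8 = 10, y_8 = 3, w_8 = 5, d_8 = 6, h_8 = 5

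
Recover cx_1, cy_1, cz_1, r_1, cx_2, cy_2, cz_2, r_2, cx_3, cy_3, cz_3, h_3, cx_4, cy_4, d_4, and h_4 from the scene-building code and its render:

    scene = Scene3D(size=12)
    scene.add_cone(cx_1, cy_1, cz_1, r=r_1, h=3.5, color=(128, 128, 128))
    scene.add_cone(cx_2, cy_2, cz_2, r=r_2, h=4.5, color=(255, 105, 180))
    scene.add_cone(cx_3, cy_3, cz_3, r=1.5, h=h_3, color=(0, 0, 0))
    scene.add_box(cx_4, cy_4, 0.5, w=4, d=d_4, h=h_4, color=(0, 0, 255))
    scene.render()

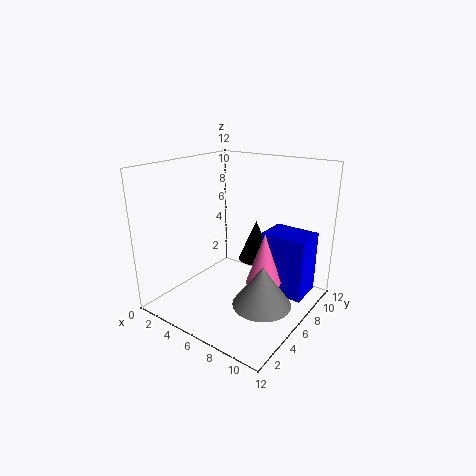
cx_1 = 8.5
cy_1 = 6
cz_1 = 0.5
r_1 = 2.5
cx_2 = 8
cy_2 = 7
cz_2 = 2
r_2 = 1.5
cx_3 = 6.5
cy_3 = 8
cz_3 = 3.5
h_3 = 3.5
cx_4 = 7
cy_4 = 8
d_4 = 3
h_4 = 5.5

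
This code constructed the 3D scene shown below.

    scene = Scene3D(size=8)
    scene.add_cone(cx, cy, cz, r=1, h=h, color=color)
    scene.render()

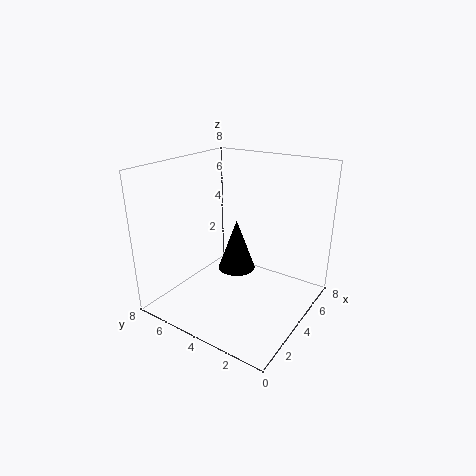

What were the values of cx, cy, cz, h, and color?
cx = 3.5
cy = 3.75
cz = 2.5
h = 2.75
color = 'black'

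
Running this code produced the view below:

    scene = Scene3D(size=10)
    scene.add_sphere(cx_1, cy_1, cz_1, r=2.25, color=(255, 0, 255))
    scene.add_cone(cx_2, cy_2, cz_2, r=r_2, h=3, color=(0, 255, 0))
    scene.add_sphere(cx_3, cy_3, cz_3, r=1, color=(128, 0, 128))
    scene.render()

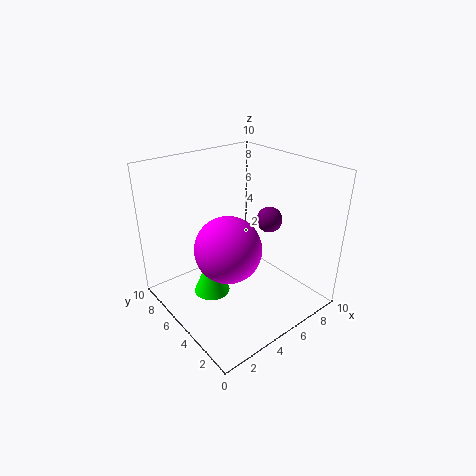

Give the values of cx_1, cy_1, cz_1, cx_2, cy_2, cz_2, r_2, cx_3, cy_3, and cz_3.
cx_1 = 3.75; cy_1 = 4.5; cz_1 = 4.75; cx_2 = 3; cy_2 = 5.5; cz_2 = 1.25; r_2 = 1.25; cx_3 = 8.75; cy_3 = 5.75; cz_3 = 5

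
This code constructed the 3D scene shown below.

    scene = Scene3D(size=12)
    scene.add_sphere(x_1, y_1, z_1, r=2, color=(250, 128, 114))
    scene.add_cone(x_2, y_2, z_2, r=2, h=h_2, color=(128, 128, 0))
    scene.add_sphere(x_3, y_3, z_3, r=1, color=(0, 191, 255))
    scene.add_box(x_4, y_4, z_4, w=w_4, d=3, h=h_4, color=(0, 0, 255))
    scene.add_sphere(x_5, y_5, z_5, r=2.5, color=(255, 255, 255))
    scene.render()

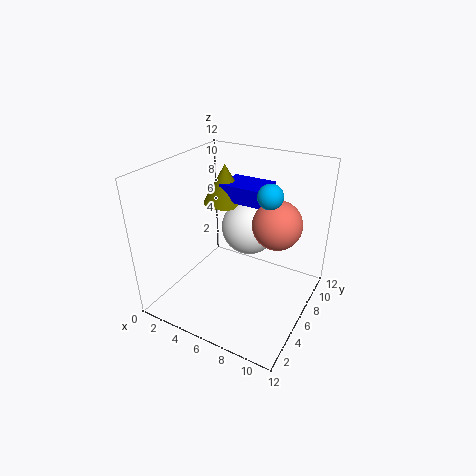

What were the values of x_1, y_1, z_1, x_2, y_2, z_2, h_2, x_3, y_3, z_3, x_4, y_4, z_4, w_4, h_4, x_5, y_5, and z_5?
x_1 = 9; y_1 = 7; z_1 = 7.5; x_2 = 3; y_2 = 9; z_2 = 7.5; h_2 = 3.5; x_3 = 8.5; y_3 = 6.5; z_3 = 10; x_4 = 3; y_4 = 8; z_4 = 8; w_4 = 4; h_4 = 1.5; x_5 = 5.5; y_5 = 9; z_5 = 5.5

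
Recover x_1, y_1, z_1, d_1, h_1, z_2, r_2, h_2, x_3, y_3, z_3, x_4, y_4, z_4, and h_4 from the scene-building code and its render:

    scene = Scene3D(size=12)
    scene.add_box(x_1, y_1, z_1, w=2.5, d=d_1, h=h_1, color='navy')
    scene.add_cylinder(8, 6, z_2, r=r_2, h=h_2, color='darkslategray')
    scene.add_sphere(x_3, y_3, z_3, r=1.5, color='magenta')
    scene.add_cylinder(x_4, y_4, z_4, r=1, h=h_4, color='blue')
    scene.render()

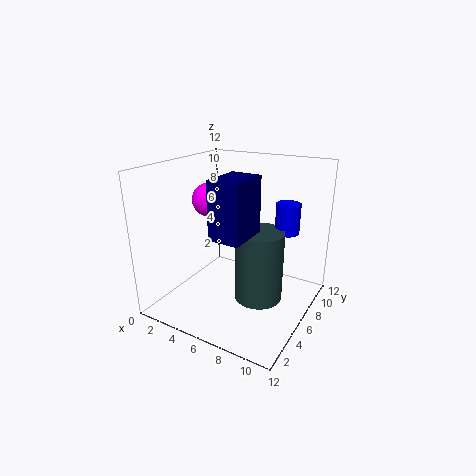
x_1 = 5.5, y_1 = 2.5, z_1 = 7, d_1 = 3.5, h_1 = 4.5, z_2 = 1, r_2 = 2, h_2 = 6, x_3 = 2.5, y_3 = 7, z_3 = 8.5, x_4 = 9.5, y_4 = 8, z_4 = 6.5, h_4 = 2.5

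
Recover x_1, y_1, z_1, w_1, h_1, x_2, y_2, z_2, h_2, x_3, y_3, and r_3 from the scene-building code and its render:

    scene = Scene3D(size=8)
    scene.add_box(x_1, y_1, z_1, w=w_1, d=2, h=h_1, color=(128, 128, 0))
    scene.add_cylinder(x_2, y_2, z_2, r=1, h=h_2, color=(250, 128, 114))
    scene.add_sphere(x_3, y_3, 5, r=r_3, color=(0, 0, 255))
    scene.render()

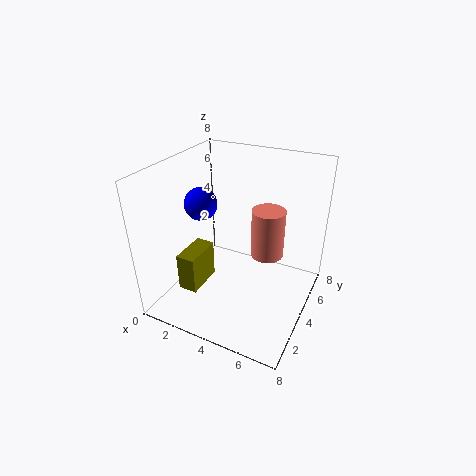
x_1 = 2; y_1 = 1; z_1 = 2; w_1 = 1; h_1 = 2; x_2 = 5; y_2 = 6; z_2 = 2; h_2 = 3; x_3 = 1; y_3 = 5; r_3 = 1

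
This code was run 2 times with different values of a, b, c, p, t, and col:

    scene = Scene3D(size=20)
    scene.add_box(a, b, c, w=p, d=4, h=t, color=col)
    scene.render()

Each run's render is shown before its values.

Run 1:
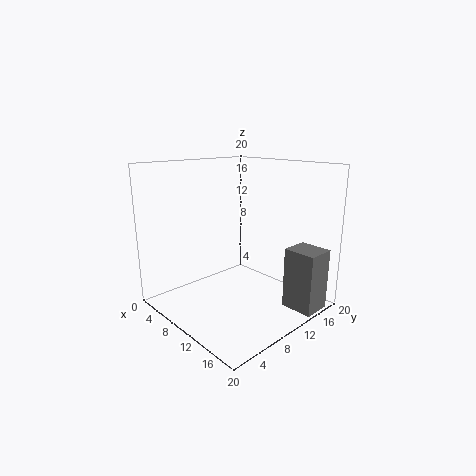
a = 15.5
b = 13.5
c = 0.5
p = 4.5
t = 8.5
col = 'gray'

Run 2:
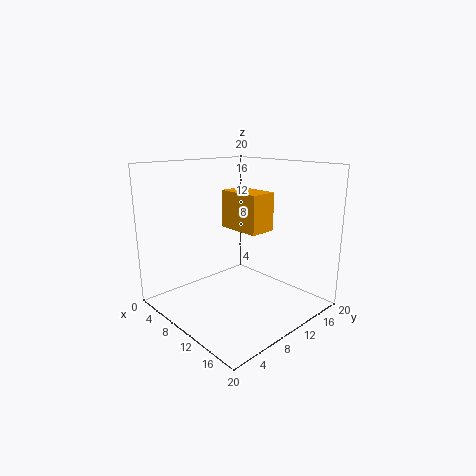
a = 5.5
b = 11
c = 10.5
p = 6.5
t = 5.5
col = 'orange'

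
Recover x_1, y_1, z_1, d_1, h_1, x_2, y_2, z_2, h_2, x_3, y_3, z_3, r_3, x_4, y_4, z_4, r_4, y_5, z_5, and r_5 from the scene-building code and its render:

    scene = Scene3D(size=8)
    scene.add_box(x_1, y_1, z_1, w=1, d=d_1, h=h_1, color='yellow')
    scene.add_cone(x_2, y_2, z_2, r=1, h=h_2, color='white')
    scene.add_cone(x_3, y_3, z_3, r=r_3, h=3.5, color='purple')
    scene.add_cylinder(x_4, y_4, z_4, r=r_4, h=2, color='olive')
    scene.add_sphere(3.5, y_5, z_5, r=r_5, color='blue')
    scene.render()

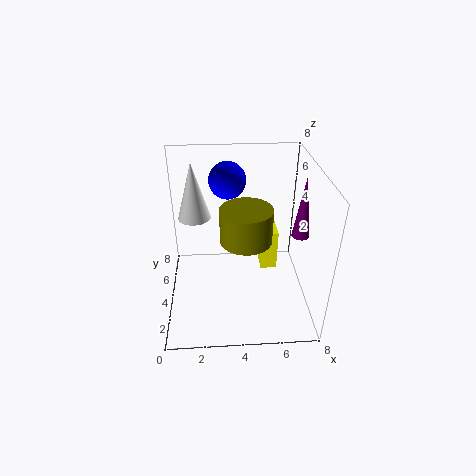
x_1 = 5.5, y_1 = 5, z_1 = 1, d_1 = 2, h_1 = 2.5, x_2 = 1.5, y_2 = 6.5, z_2 = 4, h_2 = 3.5, x_3 = 7.5, y_3 = 4, z_3 = 4, r_3 = 0.5, x_4 = 4.5, y_4 = 4.5, z_4 = 3.5, r_4 = 1.5, y_5 = 5, z_5 = 7, r_5 = 1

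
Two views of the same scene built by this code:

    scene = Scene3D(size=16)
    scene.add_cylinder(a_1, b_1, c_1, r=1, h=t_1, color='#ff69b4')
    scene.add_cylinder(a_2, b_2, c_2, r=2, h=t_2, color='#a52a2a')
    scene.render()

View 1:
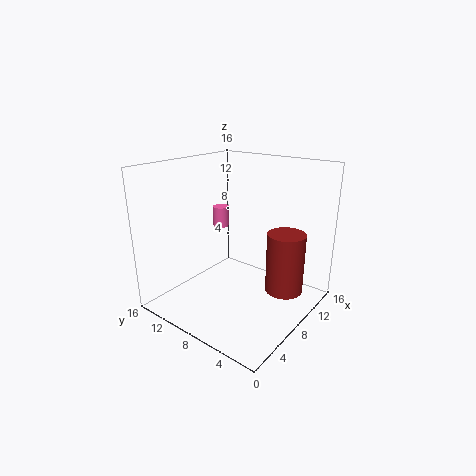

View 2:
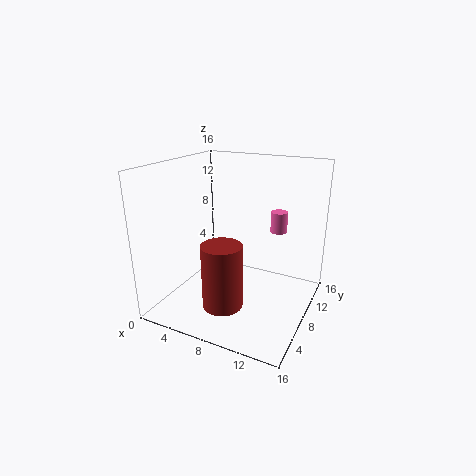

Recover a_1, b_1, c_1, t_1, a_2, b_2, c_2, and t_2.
a_1 = 11
b_1 = 13
c_1 = 7.5
t_1 = 2.5
a_2 = 9
b_2 = 2.5
c_2 = 3
t_2 = 6.5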